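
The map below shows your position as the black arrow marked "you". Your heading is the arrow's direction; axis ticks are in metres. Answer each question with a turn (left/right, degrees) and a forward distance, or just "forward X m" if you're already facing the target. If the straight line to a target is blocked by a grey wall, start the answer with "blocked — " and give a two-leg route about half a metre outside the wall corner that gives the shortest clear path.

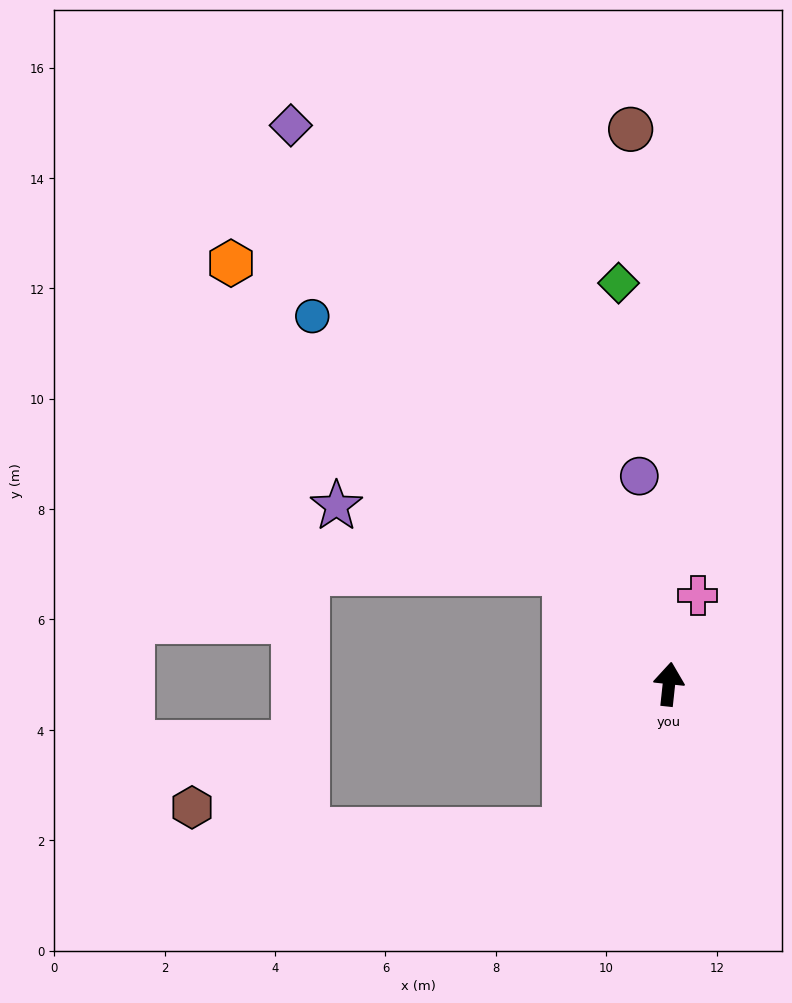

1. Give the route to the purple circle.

turn left 14°, forward 3.8 m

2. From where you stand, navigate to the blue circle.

turn left 50°, forward 9.3 m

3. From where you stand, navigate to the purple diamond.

turn left 40°, forward 12.2 m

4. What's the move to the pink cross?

turn right 12°, forward 1.7 m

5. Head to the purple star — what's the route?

blocked — turn left 49°, forward 2.8 m, then turn left 31°, forward 4.3 m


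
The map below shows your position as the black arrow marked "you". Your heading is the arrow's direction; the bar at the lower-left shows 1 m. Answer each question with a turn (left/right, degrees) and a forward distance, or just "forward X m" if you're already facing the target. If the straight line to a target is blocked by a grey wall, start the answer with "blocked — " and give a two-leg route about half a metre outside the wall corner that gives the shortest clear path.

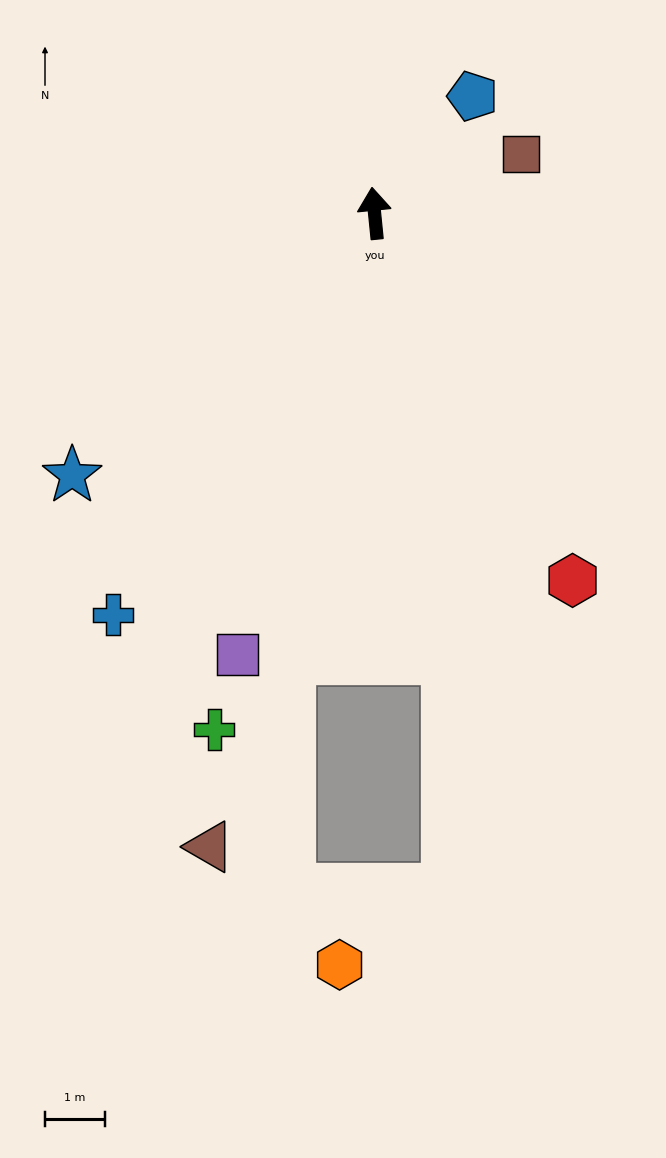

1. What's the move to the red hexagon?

turn right 157°, forward 6.9 m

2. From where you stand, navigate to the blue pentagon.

turn right 46°, forward 2.5 m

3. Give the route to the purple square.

turn left 157°, forward 7.7 m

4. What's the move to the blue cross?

turn left 141°, forward 8.0 m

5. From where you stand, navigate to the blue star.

turn left 125°, forward 6.7 m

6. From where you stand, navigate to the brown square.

turn right 74°, forward 2.6 m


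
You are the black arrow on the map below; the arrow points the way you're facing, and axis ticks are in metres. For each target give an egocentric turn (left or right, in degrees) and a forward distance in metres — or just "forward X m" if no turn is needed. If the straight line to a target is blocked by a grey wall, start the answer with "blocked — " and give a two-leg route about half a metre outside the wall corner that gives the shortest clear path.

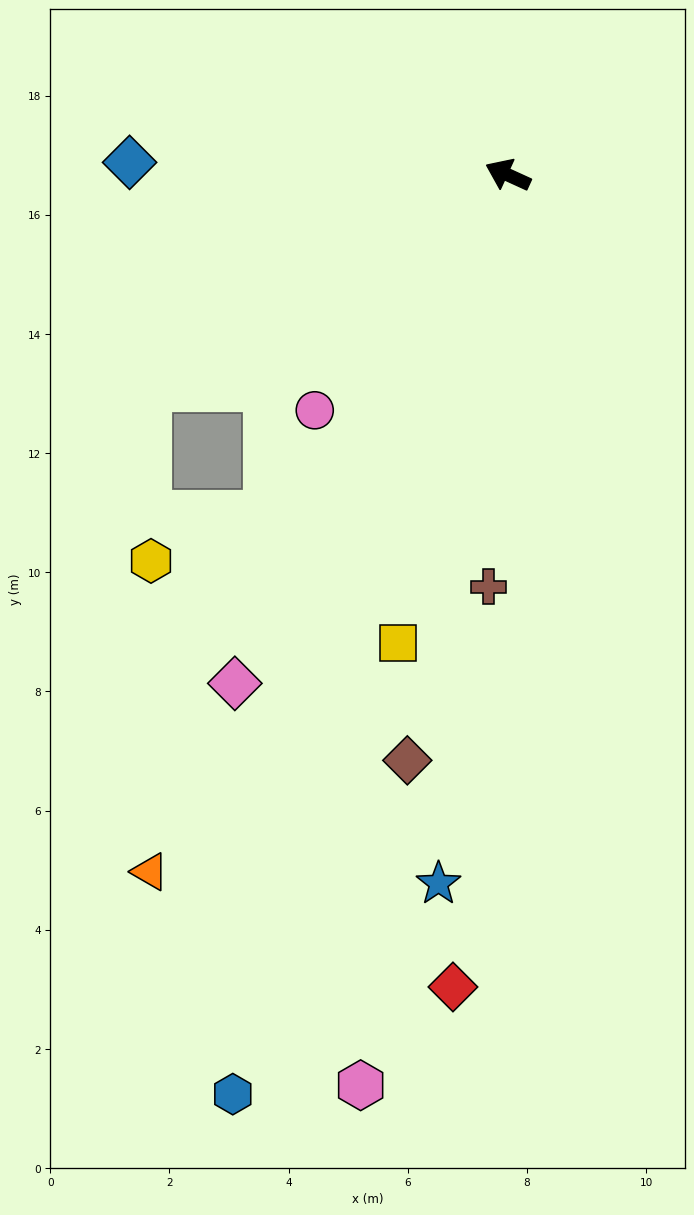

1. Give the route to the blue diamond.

turn left 23°, forward 6.4 m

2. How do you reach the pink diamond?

turn left 86°, forward 9.7 m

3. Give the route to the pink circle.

turn left 75°, forward 5.1 m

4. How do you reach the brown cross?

turn left 112°, forward 6.9 m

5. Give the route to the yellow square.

turn left 101°, forward 8.1 m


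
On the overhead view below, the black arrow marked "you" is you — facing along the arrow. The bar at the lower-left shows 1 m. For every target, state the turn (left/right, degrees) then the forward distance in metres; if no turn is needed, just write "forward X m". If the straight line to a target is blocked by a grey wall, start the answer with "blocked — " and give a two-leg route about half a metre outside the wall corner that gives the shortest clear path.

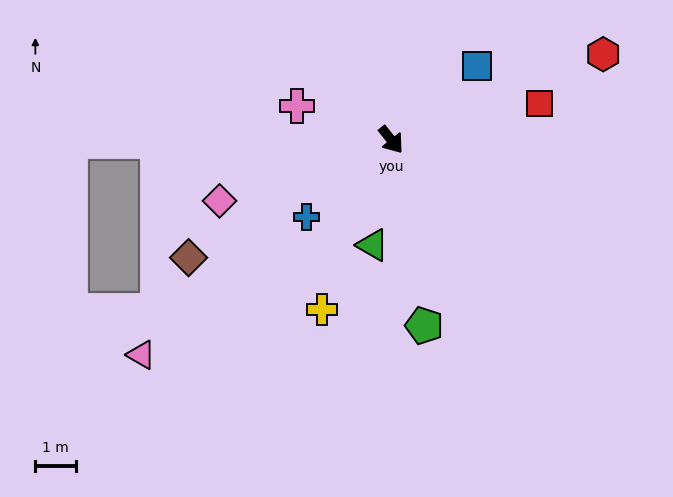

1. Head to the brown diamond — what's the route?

turn right 98°, forward 5.8 m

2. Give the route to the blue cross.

turn right 86°, forward 2.8 m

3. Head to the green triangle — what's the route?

turn right 48°, forward 2.6 m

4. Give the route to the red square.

turn left 65°, forward 3.8 m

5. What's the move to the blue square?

turn left 92°, forward 2.8 m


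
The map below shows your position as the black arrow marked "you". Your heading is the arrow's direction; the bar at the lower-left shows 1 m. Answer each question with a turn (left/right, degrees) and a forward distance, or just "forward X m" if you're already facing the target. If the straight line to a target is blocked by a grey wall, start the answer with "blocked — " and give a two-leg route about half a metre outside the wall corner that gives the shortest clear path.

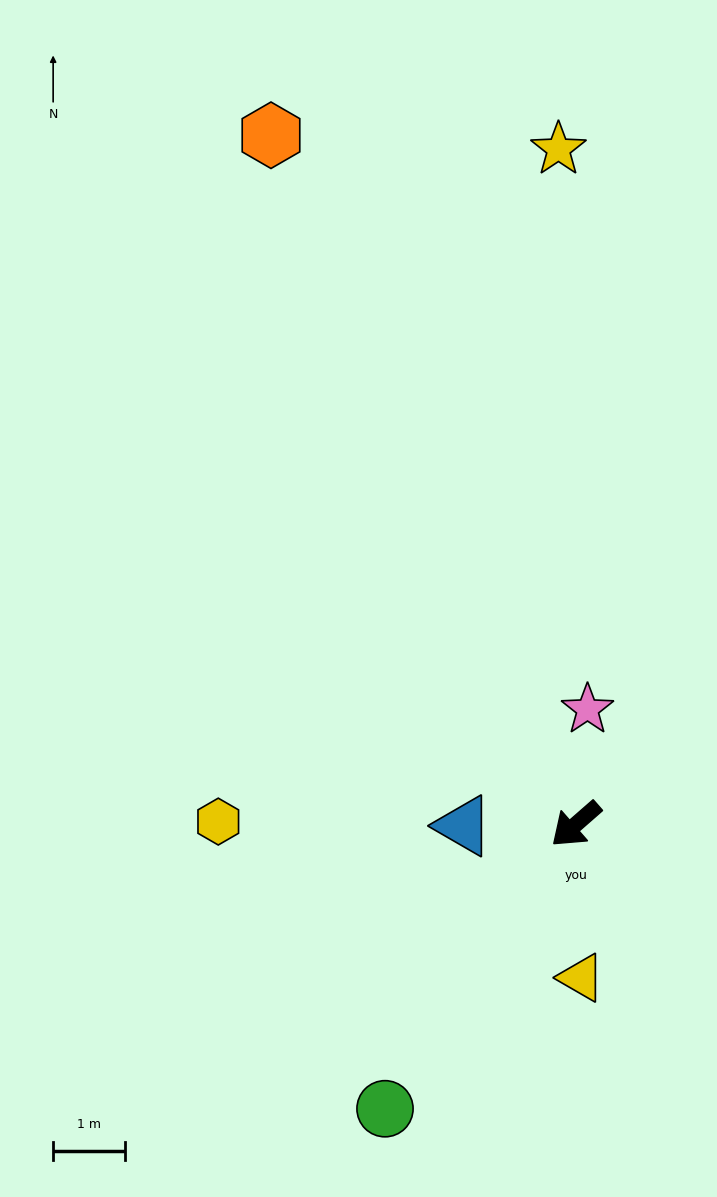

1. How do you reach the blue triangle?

turn right 40°, forward 1.6 m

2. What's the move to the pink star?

turn right 137°, forward 1.6 m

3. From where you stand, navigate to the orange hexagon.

turn right 107°, forward 10.5 m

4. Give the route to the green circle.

turn left 15°, forward 4.8 m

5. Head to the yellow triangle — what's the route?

turn left 51°, forward 2.1 m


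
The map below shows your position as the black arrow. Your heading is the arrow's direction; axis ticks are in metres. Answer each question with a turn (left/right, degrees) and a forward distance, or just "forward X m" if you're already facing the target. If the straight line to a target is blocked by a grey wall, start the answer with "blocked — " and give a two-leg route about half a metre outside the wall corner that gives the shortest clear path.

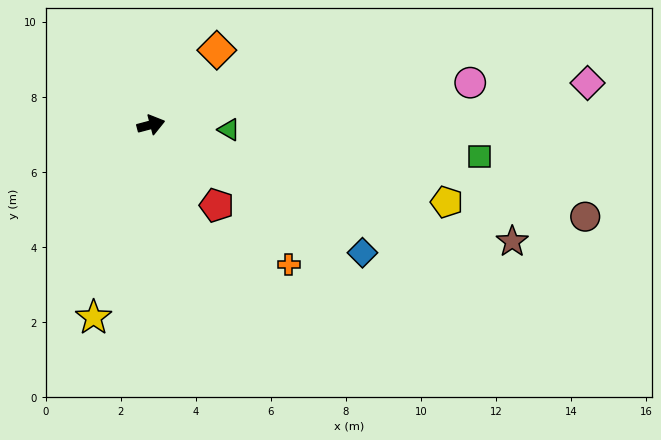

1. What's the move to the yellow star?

turn right 121°, forward 5.4 m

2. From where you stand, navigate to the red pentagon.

turn right 66°, forward 2.8 m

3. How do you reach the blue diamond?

turn right 46°, forward 6.6 m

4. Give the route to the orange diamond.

turn left 34°, forward 2.7 m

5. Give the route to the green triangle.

turn right 18°, forward 2.1 m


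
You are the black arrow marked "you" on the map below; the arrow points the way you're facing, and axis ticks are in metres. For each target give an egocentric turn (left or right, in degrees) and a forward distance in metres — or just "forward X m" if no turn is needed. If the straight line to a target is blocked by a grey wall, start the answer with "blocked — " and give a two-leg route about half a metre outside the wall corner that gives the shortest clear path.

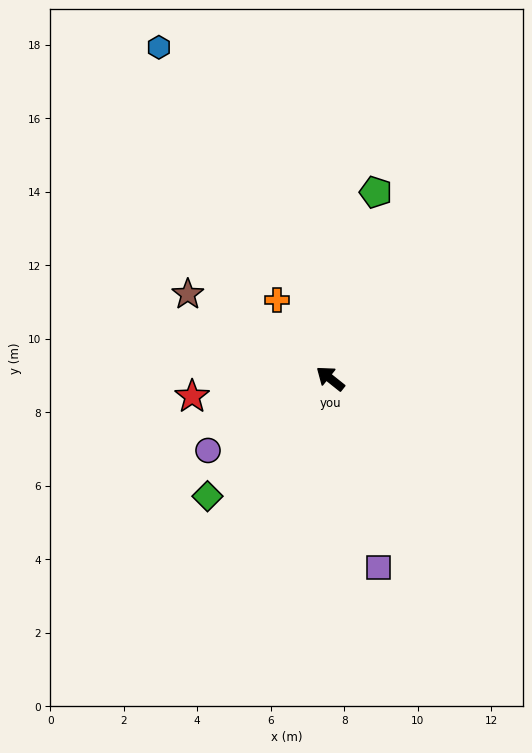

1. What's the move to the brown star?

turn left 8°, forward 4.5 m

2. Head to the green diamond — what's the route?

turn left 82°, forward 4.6 m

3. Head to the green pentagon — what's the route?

turn right 65°, forward 5.2 m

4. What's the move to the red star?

turn left 46°, forward 3.8 m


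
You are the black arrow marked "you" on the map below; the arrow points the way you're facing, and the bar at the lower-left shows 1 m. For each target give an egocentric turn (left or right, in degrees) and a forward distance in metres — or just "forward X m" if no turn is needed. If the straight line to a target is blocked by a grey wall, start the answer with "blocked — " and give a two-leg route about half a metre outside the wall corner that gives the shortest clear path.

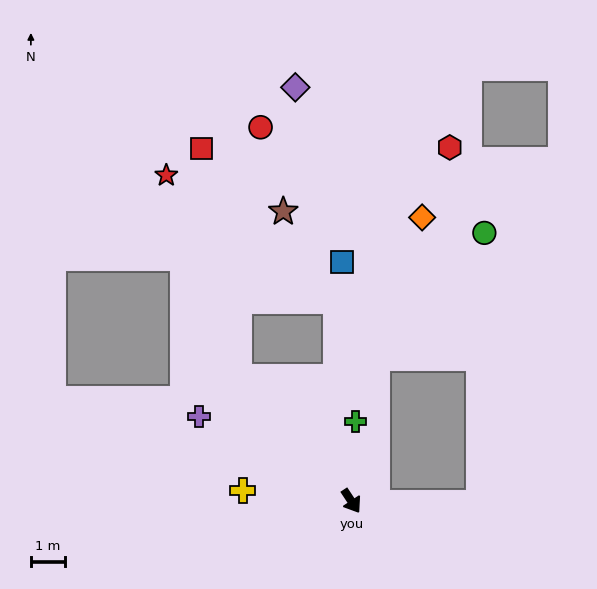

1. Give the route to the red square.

blocked — turn right 171°, forward 4.9 m, then turn right 33°, forward 6.8 m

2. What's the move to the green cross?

turn left 143°, forward 2.4 m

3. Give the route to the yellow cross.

turn right 129°, forward 3.2 m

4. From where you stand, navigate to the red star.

blocked — turn right 171°, forward 4.9 m, then turn right 23°, forward 6.3 m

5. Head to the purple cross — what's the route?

turn right 152°, forward 5.1 m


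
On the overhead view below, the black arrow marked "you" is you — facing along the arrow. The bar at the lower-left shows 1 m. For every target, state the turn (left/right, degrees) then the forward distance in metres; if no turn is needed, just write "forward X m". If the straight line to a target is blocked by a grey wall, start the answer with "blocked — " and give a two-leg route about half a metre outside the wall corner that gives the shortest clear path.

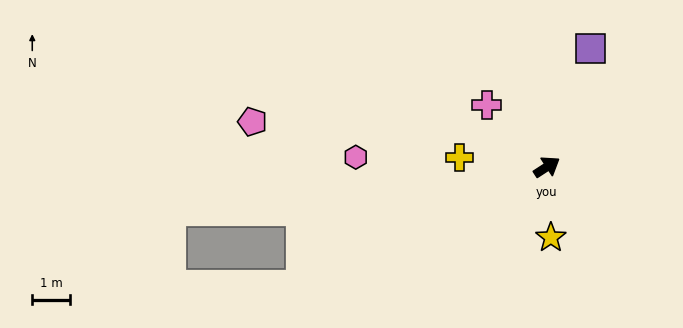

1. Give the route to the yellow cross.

turn left 141°, forward 2.3 m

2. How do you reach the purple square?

turn left 37°, forward 3.3 m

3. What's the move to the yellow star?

turn right 120°, forward 1.9 m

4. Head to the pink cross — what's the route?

turn left 101°, forward 2.3 m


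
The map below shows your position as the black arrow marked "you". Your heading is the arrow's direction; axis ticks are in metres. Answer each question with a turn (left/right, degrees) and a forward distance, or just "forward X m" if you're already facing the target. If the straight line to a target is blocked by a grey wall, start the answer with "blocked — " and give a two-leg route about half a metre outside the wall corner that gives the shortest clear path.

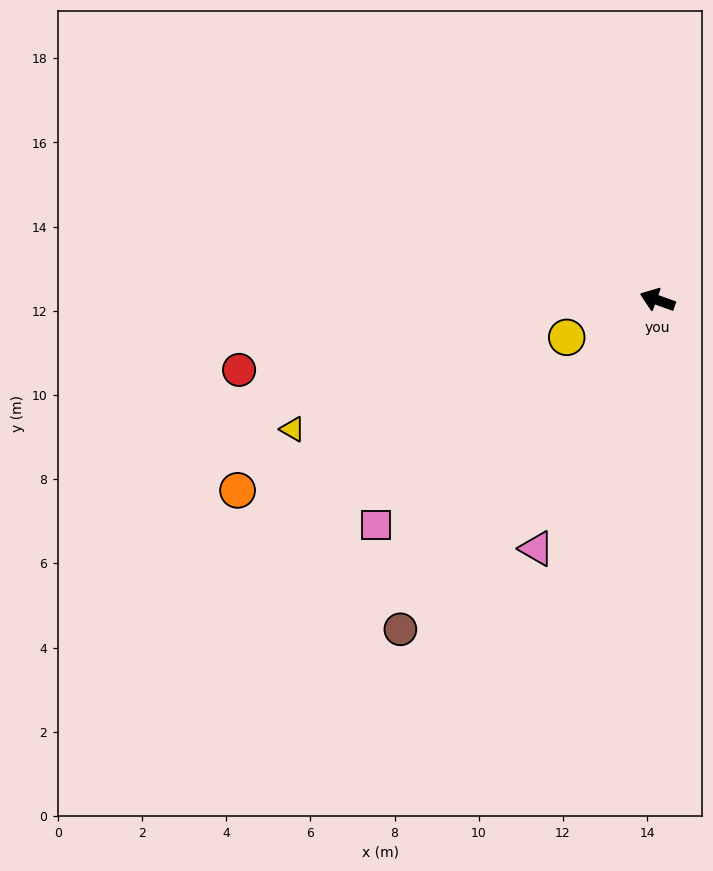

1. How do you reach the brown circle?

turn left 72°, forward 9.9 m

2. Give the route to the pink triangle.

turn left 84°, forward 6.6 m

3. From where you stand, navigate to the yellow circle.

turn left 42°, forward 2.3 m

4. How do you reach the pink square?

turn left 58°, forward 8.6 m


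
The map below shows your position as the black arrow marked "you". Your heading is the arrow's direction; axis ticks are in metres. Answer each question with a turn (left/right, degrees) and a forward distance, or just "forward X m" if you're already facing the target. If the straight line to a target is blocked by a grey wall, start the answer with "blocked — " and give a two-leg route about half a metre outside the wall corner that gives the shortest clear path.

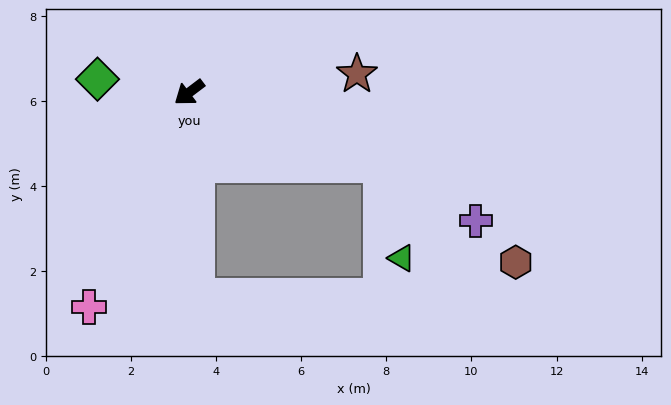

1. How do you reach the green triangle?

blocked — turn left 122°, forward 4.8 m, then turn right 57°, forward 2.3 m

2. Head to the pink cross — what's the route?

turn left 28°, forward 5.6 m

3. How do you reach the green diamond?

turn right 45°, forward 2.2 m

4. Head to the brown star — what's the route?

turn left 149°, forward 4.0 m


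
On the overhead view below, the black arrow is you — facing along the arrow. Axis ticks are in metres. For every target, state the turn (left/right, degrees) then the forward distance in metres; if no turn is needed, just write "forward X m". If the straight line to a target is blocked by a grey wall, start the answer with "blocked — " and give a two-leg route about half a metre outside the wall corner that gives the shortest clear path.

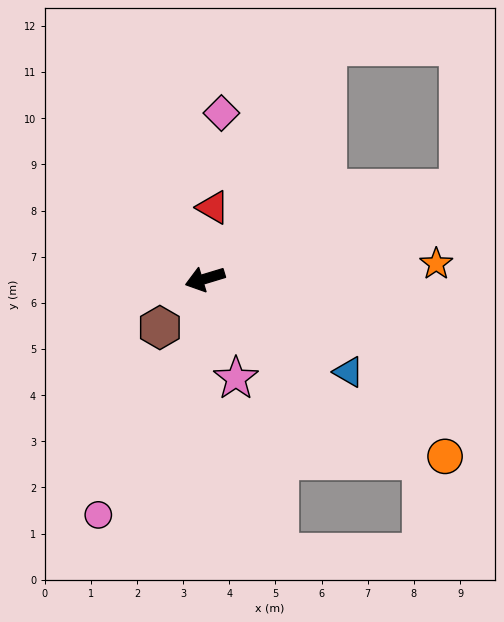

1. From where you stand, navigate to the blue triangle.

turn left 130°, forward 3.7 m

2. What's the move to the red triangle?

turn right 113°, forward 1.6 m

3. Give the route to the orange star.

turn left 167°, forward 5.0 m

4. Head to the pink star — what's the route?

turn left 90°, forward 2.3 m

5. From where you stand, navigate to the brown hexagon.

turn left 30°, forward 1.4 m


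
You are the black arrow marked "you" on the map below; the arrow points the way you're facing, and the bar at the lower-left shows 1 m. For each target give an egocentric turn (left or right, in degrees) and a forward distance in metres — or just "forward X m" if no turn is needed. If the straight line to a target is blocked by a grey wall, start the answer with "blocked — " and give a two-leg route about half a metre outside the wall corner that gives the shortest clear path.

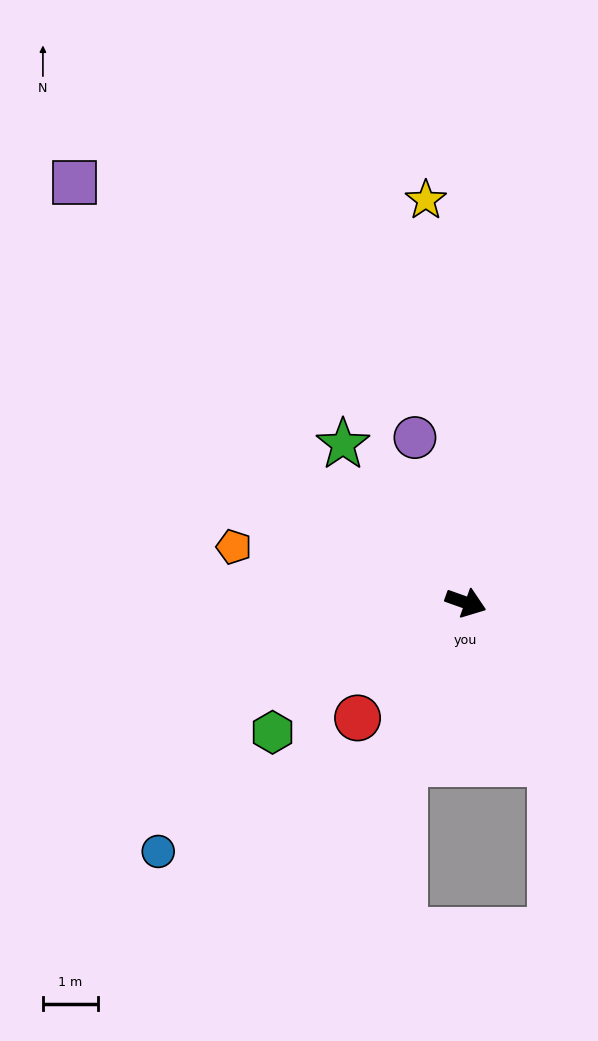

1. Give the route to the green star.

turn left 147°, forward 3.7 m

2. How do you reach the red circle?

turn right 114°, forward 2.9 m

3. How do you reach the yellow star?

turn left 115°, forward 7.4 m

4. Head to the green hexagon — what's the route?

turn right 127°, forward 4.3 m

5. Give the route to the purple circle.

turn left 127°, forward 3.2 m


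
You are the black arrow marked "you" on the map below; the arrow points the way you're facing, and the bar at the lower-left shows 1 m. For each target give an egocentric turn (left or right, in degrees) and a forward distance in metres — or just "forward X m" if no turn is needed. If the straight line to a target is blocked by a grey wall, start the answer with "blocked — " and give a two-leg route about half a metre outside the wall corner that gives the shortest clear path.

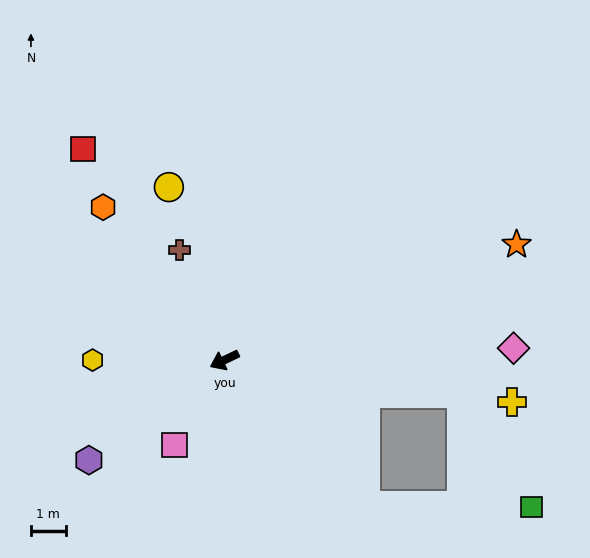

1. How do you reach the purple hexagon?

turn left 11°, forward 4.8 m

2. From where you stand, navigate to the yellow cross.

turn left 146°, forward 8.3 m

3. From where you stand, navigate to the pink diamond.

turn left 157°, forward 8.3 m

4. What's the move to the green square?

blocked — turn left 109°, forward 5.8 m, then turn left 45°, forward 4.8 m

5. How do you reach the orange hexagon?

turn right 77°, forward 5.6 m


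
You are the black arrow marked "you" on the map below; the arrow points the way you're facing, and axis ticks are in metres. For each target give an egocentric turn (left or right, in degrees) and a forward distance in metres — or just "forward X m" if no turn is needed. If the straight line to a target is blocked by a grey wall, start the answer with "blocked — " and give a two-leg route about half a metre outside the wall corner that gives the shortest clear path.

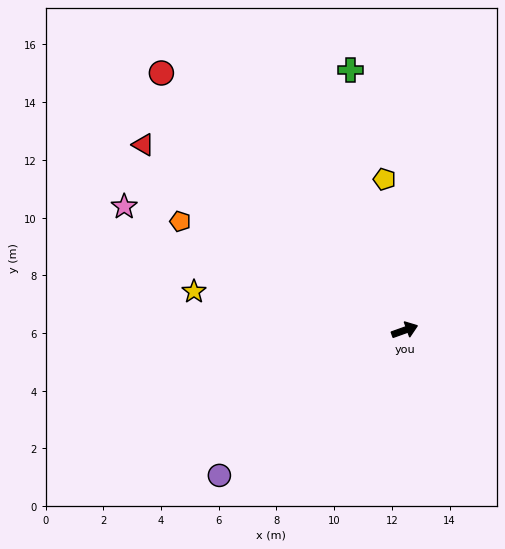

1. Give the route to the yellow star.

turn left 150°, forward 7.4 m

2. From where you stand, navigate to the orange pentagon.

turn left 134°, forward 8.6 m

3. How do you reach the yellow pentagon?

turn left 78°, forward 5.3 m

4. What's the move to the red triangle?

turn left 125°, forward 11.1 m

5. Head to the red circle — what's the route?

turn left 114°, forward 12.3 m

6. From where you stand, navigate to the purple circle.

turn right 162°, forward 8.2 m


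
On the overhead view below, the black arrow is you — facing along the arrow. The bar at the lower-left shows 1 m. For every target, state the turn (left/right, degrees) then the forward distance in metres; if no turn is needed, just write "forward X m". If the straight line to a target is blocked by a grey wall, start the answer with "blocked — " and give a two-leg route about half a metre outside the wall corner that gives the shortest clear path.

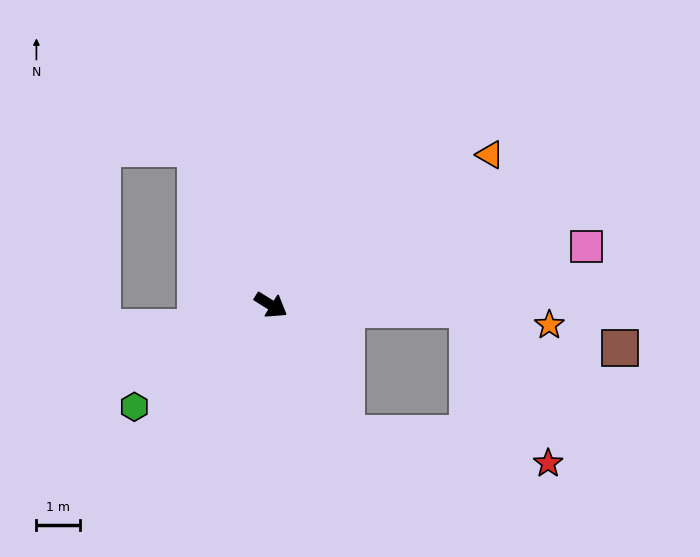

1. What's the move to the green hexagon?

turn right 111°, forward 3.9 m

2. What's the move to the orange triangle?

turn left 66°, forward 6.0 m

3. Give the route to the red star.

blocked — turn right 28°, forward 3.4 m, then turn left 52°, forward 4.6 m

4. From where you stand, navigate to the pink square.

turn left 42°, forward 7.3 m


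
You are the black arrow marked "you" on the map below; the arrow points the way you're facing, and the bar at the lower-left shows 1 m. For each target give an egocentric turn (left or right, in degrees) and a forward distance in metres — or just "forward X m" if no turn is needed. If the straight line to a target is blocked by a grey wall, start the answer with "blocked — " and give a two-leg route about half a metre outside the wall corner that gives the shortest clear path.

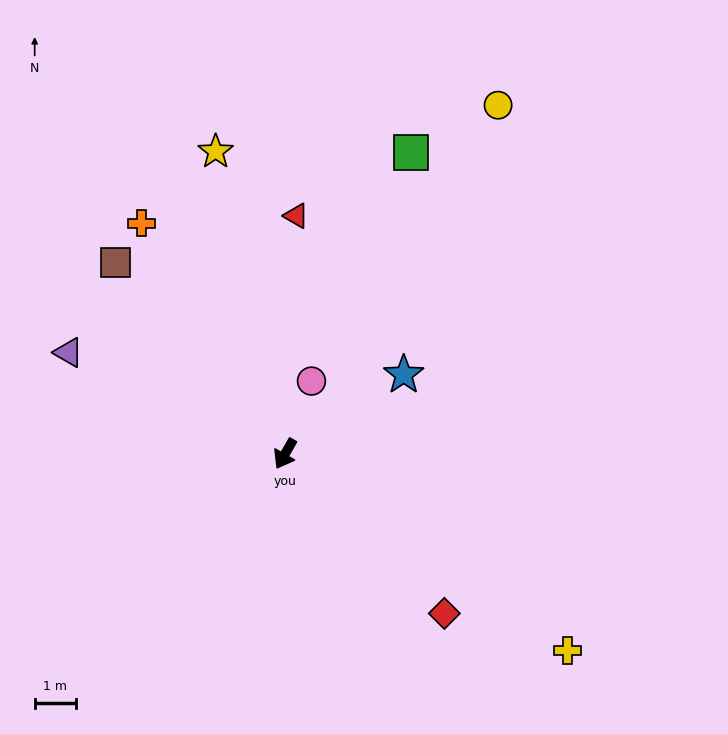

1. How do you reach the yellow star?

turn right 137°, forward 7.6 m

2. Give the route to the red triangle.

turn right 153°, forward 5.8 m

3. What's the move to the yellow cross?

turn left 85°, forward 8.4 m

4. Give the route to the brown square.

turn right 109°, forward 6.2 m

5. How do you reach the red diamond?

turn left 75°, forward 5.5 m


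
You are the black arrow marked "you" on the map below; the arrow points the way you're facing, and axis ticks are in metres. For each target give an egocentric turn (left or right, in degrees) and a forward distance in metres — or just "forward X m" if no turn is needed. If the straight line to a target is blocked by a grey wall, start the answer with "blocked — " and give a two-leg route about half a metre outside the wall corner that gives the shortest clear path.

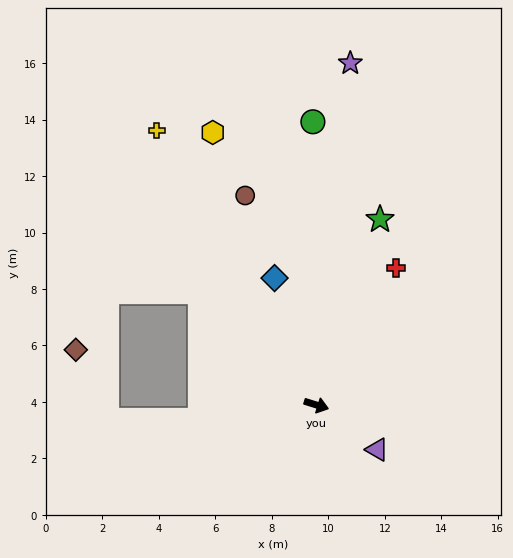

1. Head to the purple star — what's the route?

turn left 102°, forward 12.2 m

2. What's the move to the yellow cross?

turn left 137°, forward 11.2 m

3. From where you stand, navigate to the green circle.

turn left 108°, forward 10.0 m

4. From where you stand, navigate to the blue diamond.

turn left 126°, forward 4.7 m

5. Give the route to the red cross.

turn left 77°, forward 5.6 m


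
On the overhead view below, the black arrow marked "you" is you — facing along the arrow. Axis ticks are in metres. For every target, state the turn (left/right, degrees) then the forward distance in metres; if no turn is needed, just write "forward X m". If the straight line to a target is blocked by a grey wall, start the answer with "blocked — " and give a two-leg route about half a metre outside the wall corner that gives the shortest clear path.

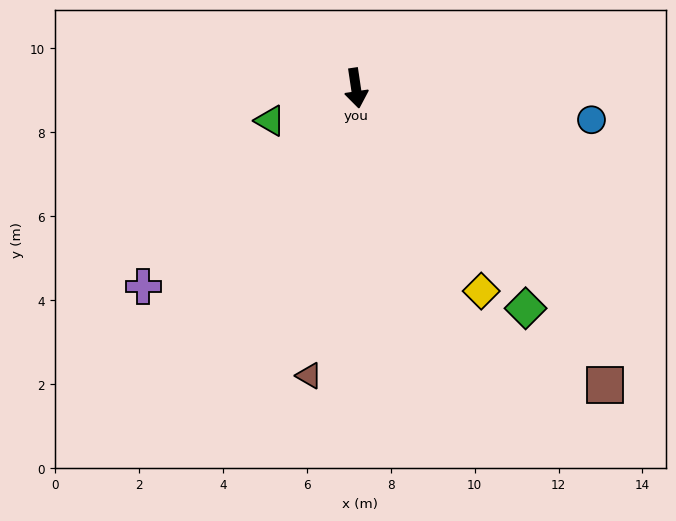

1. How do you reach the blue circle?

turn left 74°, forward 5.7 m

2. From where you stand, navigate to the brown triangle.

turn right 18°, forward 6.9 m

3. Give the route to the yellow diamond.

turn left 23°, forward 5.7 m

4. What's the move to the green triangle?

turn right 78°, forward 2.2 m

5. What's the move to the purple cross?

turn right 55°, forward 6.9 m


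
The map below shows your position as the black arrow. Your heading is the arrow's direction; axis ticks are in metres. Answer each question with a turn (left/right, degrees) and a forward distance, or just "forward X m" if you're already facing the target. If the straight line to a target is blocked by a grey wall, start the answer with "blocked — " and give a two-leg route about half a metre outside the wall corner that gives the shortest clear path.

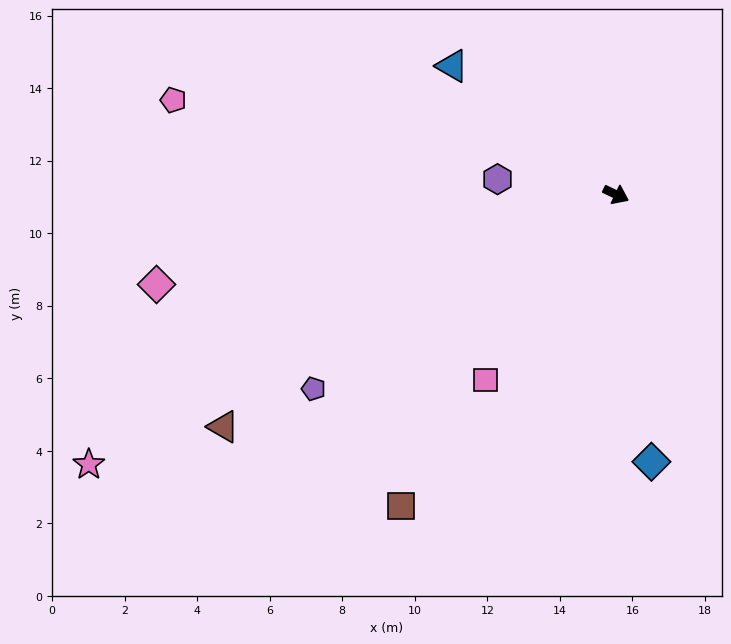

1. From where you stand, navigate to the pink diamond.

turn right 143°, forward 12.9 m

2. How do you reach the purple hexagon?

turn right 162°, forward 3.3 m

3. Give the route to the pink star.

turn right 127°, forward 16.3 m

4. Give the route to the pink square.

turn right 100°, forward 6.2 m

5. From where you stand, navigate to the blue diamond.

turn right 57°, forward 7.4 m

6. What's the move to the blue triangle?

turn left 167°, forward 5.7 m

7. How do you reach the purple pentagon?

turn right 122°, forward 9.9 m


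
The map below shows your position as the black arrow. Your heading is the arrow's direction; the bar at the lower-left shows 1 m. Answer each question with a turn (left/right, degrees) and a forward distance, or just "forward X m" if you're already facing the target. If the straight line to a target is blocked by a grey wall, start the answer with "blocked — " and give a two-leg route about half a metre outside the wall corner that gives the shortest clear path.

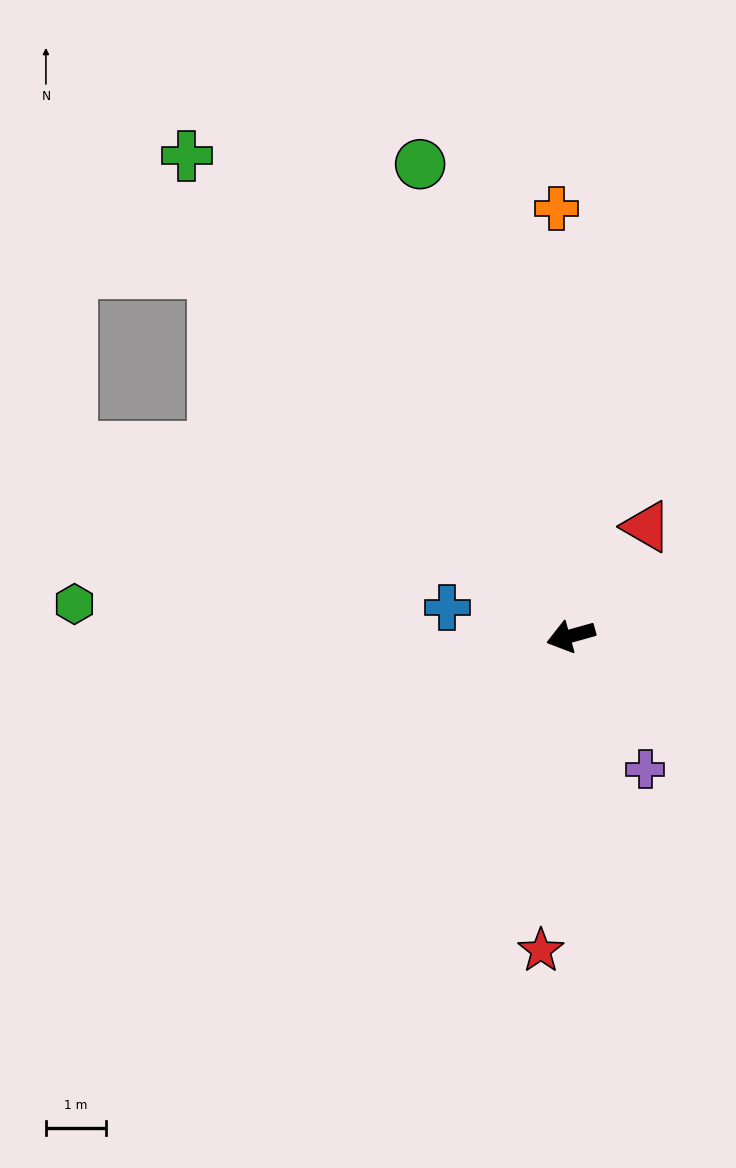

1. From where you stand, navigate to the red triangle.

turn right 140°, forward 2.2 m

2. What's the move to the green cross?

turn right 67°, forward 10.2 m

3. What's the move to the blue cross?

turn right 28°, forward 2.1 m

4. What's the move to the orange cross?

turn right 104°, forward 7.1 m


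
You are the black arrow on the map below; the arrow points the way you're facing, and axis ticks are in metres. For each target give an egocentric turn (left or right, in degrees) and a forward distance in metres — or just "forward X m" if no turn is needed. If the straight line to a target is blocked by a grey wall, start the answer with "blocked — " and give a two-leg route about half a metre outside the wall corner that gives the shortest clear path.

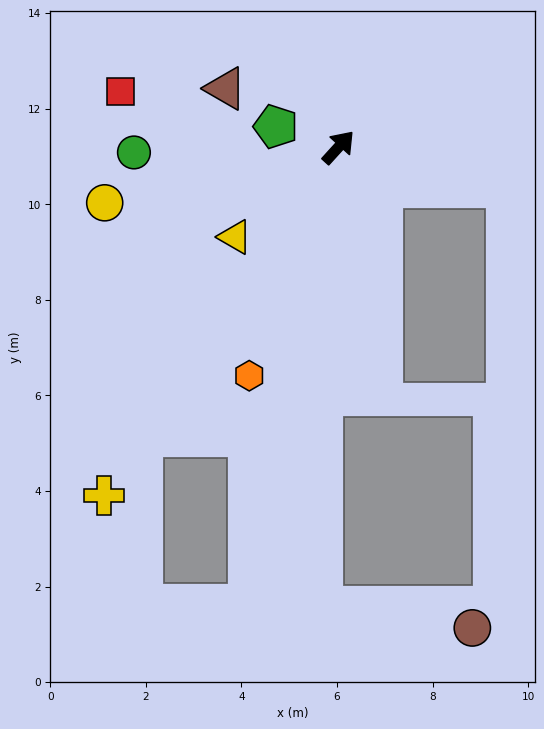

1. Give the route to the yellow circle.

turn left 146°, forward 5.0 m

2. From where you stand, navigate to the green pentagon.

turn left 114°, forward 1.4 m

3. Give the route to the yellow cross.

turn right 172°, forward 8.8 m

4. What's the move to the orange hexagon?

turn right 159°, forward 5.1 m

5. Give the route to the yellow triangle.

turn left 173°, forward 2.9 m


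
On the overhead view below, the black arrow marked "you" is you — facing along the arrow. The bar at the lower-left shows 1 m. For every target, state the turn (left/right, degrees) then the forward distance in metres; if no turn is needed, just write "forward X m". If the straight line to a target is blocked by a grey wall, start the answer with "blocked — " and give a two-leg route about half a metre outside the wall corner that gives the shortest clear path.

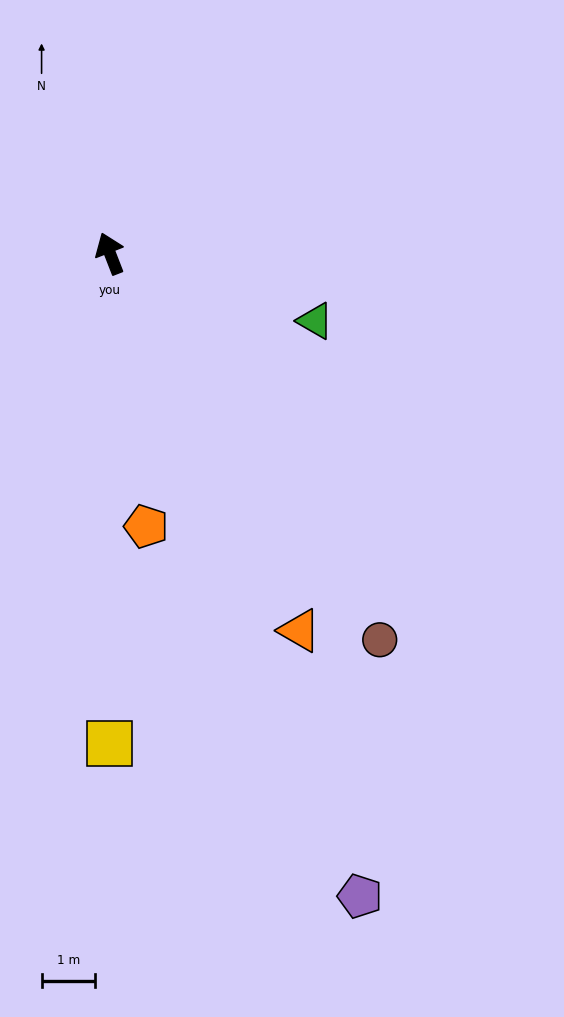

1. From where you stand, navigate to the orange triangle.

turn right 175°, forward 7.9 m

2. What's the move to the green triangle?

turn right 129°, forward 4.1 m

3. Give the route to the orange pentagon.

turn left 166°, forward 5.2 m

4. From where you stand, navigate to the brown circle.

turn right 166°, forward 8.8 m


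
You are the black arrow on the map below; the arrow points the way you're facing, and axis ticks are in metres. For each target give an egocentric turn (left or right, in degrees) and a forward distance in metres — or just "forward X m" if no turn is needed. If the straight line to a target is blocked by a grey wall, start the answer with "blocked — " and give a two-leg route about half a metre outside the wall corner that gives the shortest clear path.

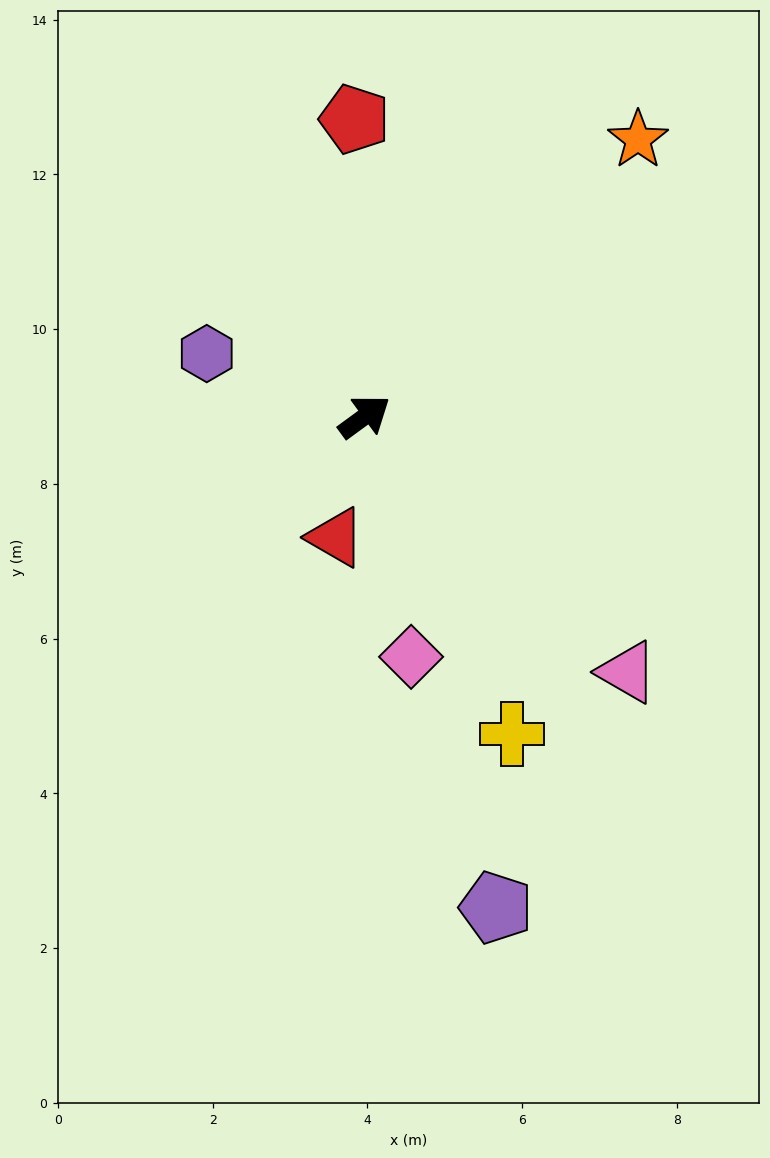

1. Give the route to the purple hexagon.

turn left 122°, forward 2.2 m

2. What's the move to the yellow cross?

turn right 101°, forward 4.5 m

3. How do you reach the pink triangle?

turn right 80°, forward 4.7 m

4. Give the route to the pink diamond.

turn right 115°, forward 3.2 m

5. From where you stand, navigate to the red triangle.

turn right 140°, forward 1.6 m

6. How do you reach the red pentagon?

turn left 56°, forward 3.8 m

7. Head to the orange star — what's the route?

turn left 9°, forward 5.0 m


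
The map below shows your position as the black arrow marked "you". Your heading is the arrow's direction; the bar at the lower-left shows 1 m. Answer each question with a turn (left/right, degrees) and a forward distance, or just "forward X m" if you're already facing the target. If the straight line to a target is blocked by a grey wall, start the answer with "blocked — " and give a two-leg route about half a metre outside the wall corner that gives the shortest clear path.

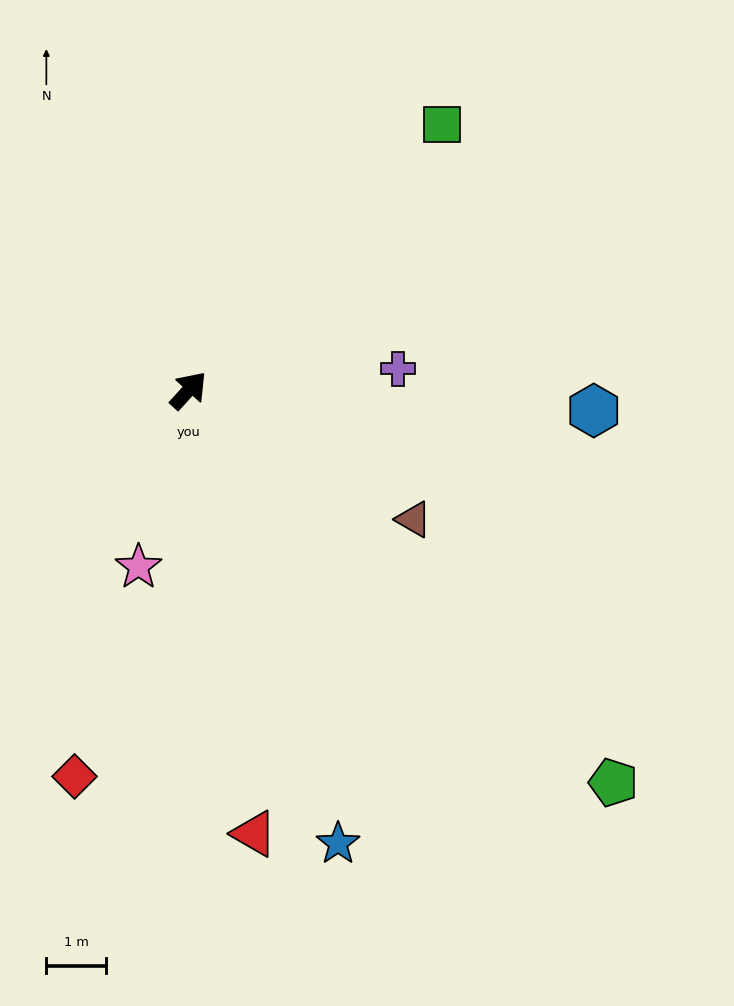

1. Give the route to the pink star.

turn right 154°, forward 3.1 m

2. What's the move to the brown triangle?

turn right 78°, forward 4.3 m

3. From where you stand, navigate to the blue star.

turn right 119°, forward 7.9 m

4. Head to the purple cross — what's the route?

turn right 42°, forward 3.5 m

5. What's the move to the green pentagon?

turn right 90°, forward 9.6 m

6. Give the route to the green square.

forward 6.1 m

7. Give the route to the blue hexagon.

turn right 51°, forward 6.8 m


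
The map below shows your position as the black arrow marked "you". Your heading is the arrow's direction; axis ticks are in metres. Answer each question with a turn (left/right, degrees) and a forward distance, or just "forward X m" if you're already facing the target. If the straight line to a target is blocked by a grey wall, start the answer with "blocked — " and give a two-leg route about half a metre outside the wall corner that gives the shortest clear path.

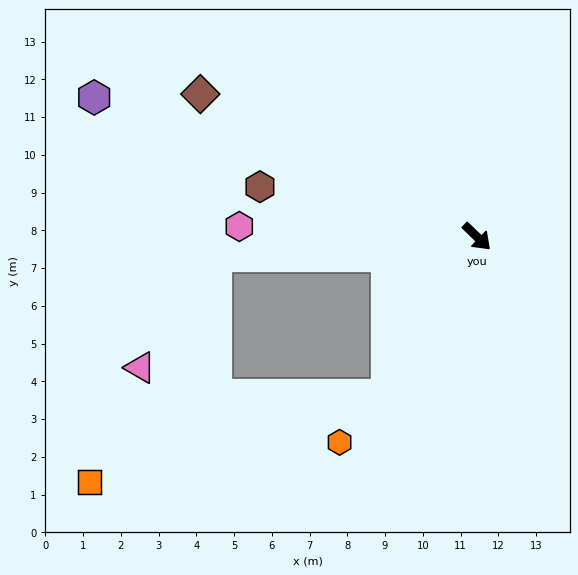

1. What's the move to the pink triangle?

blocked — turn right 132°, forward 6.9 m, then turn left 52°, forward 3.6 m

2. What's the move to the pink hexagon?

turn right 138°, forward 6.3 m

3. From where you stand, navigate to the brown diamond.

turn right 163°, forward 8.2 m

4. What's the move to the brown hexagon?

turn right 149°, forward 5.9 m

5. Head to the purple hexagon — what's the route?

turn right 156°, forward 10.8 m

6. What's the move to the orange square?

blocked — turn right 75°, forward 4.8 m, then turn right 45°, forward 8.2 m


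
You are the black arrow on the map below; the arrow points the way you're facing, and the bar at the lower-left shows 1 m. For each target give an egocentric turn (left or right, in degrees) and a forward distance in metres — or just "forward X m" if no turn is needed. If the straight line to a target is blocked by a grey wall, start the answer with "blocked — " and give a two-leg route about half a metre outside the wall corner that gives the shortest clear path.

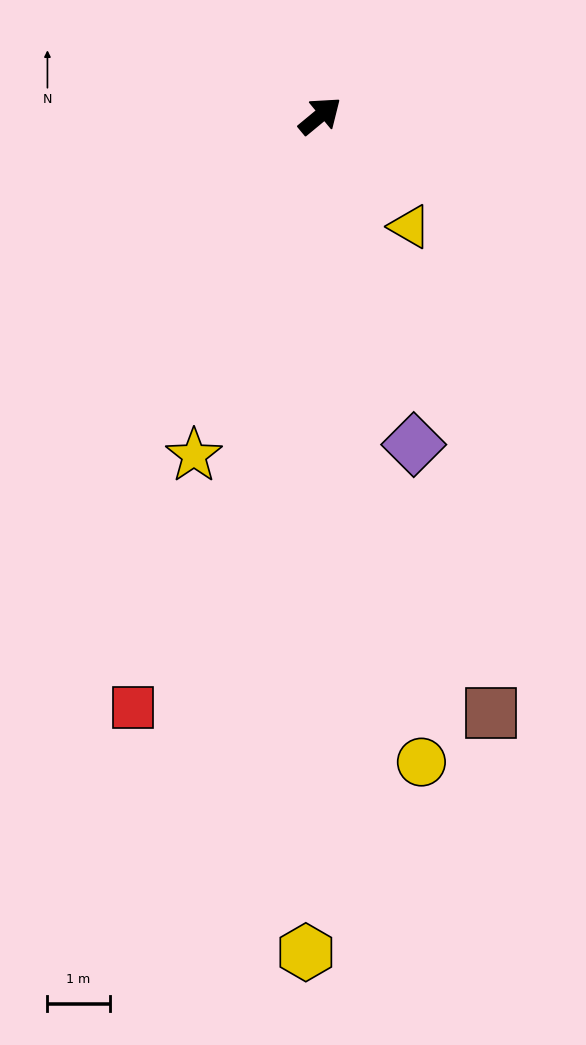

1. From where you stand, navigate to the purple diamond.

turn right 114°, forward 5.5 m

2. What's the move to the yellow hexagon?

turn right 131°, forward 13.5 m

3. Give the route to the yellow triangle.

turn right 91°, forward 2.3 m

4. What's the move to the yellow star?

turn right 150°, forward 5.8 m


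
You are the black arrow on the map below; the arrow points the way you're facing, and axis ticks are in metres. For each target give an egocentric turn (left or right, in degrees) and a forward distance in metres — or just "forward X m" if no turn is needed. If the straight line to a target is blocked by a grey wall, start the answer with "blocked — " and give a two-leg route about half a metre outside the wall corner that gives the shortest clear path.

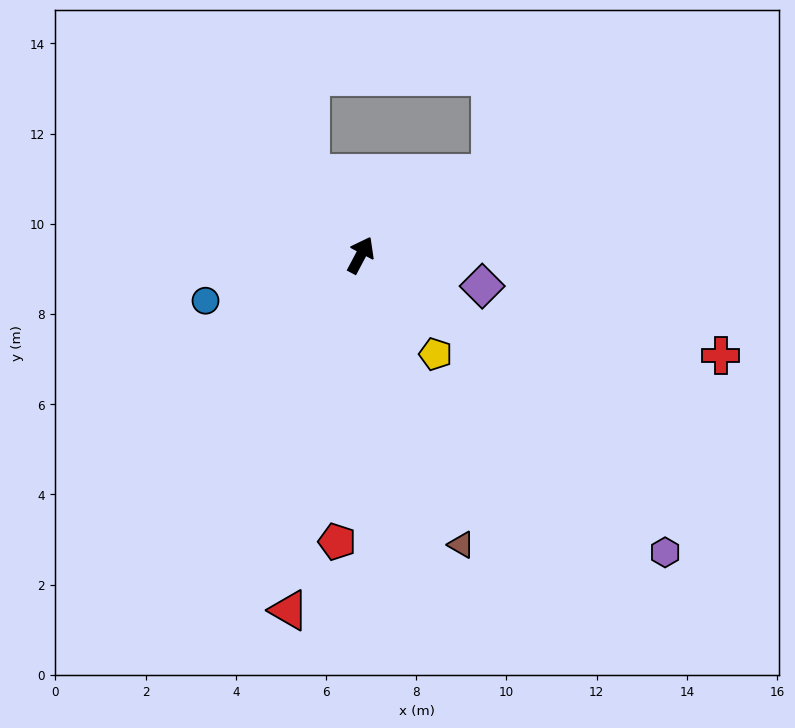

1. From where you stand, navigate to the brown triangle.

turn right 133°, forward 6.8 m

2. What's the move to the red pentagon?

turn right 157°, forward 6.4 m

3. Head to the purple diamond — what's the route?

turn right 76°, forward 2.8 m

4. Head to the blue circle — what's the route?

turn left 134°, forward 3.6 m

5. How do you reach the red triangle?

turn right 163°, forward 8.0 m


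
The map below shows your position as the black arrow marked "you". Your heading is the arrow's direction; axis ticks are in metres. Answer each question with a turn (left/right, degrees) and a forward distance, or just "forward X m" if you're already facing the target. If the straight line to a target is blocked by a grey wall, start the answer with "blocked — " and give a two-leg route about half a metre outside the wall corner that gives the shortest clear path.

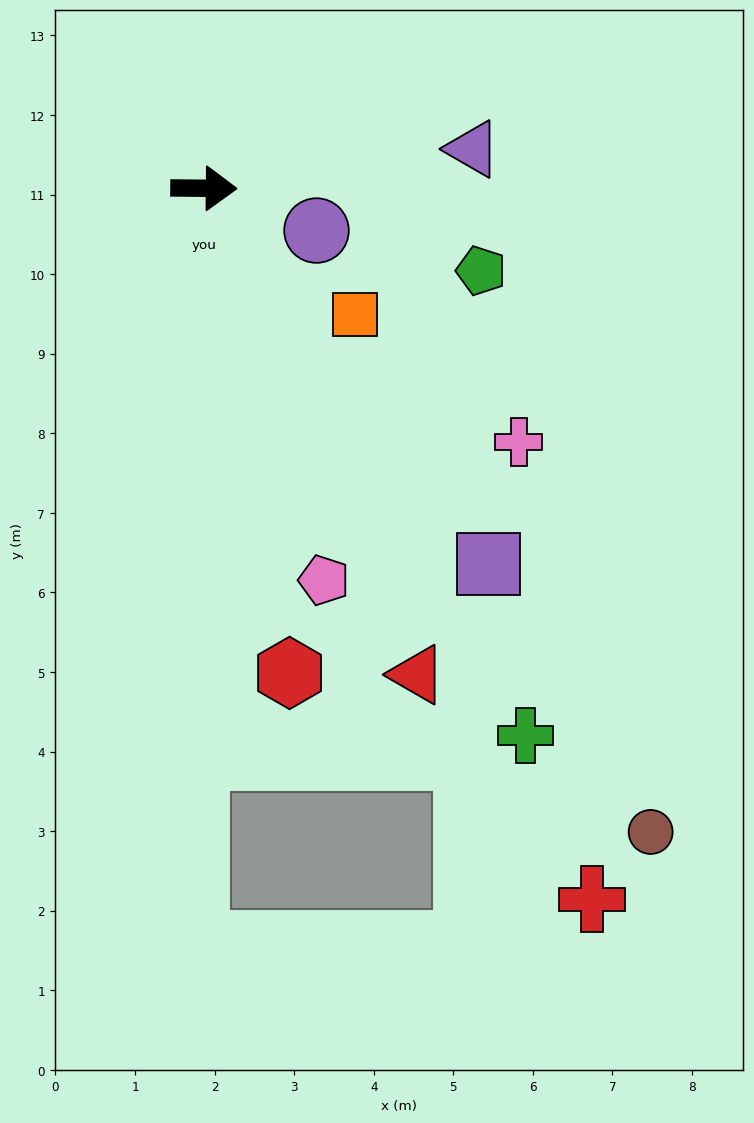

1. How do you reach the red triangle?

turn right 66°, forward 6.7 m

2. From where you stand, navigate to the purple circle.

turn right 20°, forward 1.5 m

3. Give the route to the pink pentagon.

turn right 72°, forward 5.2 m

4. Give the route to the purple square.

turn right 52°, forward 5.9 m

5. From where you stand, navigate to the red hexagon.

turn right 79°, forward 6.2 m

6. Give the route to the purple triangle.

turn left 9°, forward 3.4 m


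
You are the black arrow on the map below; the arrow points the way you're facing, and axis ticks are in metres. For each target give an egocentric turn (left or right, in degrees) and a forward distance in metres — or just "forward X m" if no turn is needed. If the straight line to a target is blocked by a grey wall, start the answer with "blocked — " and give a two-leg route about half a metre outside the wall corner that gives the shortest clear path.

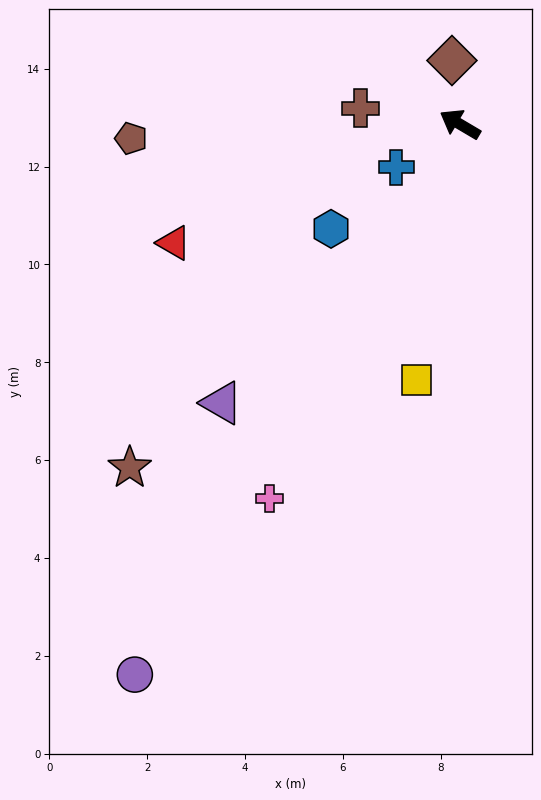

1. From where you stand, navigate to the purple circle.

turn left 90°, forward 13.1 m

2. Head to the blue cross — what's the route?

turn left 65°, forward 1.6 m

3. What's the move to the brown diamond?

turn right 52°, forward 1.3 m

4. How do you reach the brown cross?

turn left 21°, forward 2.1 m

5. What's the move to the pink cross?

turn left 94°, forward 8.6 m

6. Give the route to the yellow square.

turn left 111°, forward 5.3 m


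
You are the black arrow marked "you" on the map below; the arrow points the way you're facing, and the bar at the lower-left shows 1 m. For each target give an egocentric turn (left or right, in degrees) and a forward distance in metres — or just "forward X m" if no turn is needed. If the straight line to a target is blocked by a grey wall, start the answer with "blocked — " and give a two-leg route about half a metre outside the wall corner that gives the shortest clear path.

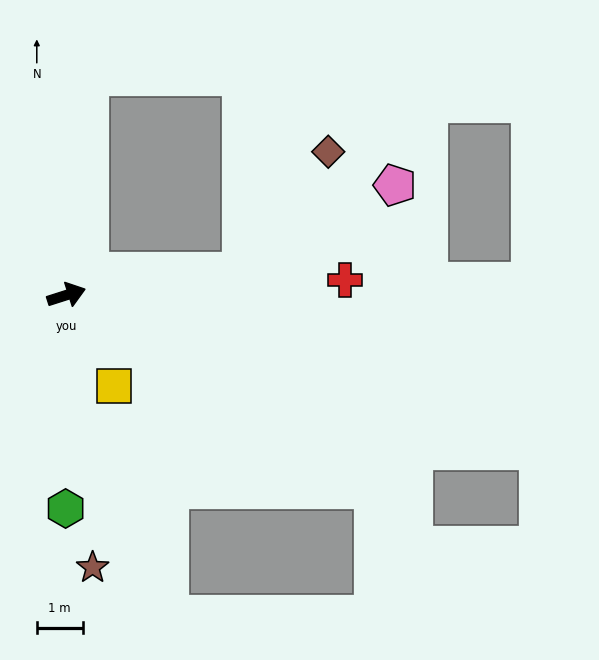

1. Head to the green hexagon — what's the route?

turn right 108°, forward 4.7 m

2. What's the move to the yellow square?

turn right 80°, forward 2.2 m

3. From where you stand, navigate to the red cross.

turn right 15°, forward 6.1 m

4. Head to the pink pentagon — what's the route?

blocked — turn right 10°, forward 3.9 m, then turn left 22°, forward 3.8 m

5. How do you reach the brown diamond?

blocked — turn right 10°, forward 3.9 m, then turn left 46°, forward 3.2 m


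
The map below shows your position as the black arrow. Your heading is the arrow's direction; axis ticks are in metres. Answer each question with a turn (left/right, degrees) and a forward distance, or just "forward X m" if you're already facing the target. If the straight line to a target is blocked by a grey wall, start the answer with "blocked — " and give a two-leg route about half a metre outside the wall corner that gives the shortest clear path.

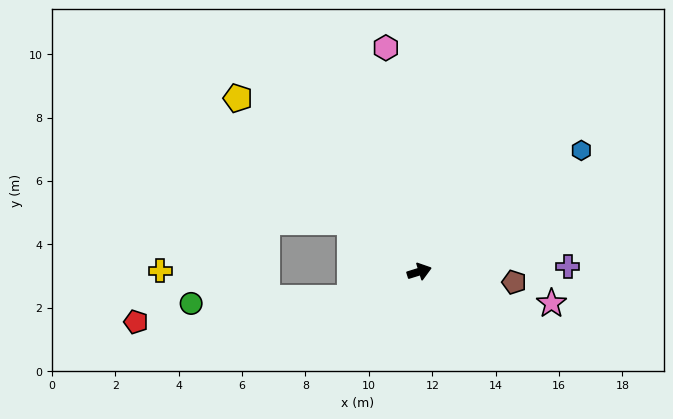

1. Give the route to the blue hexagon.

turn left 20°, forward 6.4 m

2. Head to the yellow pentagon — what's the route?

turn left 119°, forward 7.9 m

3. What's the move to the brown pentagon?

turn right 24°, forward 3.0 m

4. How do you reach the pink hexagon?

turn left 81°, forward 7.1 m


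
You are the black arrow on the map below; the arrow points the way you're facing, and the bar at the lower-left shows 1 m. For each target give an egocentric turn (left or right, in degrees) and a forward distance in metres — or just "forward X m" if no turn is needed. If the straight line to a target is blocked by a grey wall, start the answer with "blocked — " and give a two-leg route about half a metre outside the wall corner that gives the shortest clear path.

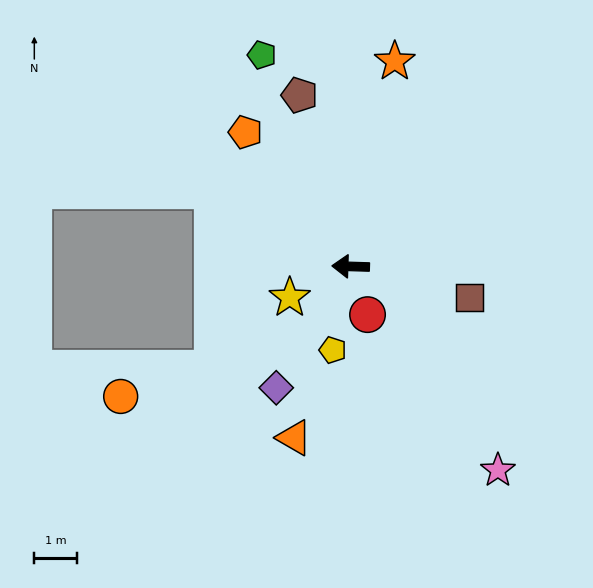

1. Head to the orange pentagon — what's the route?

turn right 50°, forward 4.0 m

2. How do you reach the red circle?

turn left 111°, forward 1.2 m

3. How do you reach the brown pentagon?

turn right 72°, forward 4.2 m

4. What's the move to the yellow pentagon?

turn left 80°, forward 2.0 m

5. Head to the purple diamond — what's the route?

turn left 60°, forward 3.4 m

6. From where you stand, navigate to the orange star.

turn right 100°, forward 5.0 m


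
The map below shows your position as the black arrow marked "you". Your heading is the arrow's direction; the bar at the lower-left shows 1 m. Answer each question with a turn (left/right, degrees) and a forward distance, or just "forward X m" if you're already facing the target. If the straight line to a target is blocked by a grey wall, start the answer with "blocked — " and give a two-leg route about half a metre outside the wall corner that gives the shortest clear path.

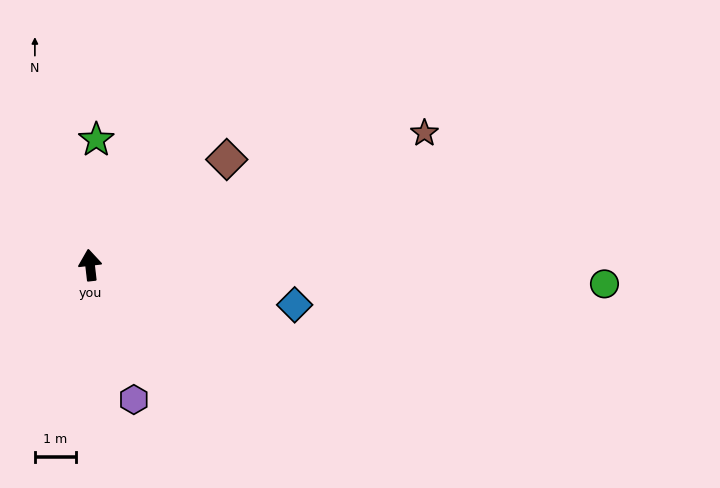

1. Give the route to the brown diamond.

turn right 59°, forward 4.2 m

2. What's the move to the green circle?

turn right 99°, forward 12.5 m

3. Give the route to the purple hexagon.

turn right 169°, forward 3.4 m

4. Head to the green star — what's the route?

turn right 9°, forward 3.0 m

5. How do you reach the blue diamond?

turn right 108°, forward 5.1 m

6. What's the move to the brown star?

turn right 75°, forward 8.7 m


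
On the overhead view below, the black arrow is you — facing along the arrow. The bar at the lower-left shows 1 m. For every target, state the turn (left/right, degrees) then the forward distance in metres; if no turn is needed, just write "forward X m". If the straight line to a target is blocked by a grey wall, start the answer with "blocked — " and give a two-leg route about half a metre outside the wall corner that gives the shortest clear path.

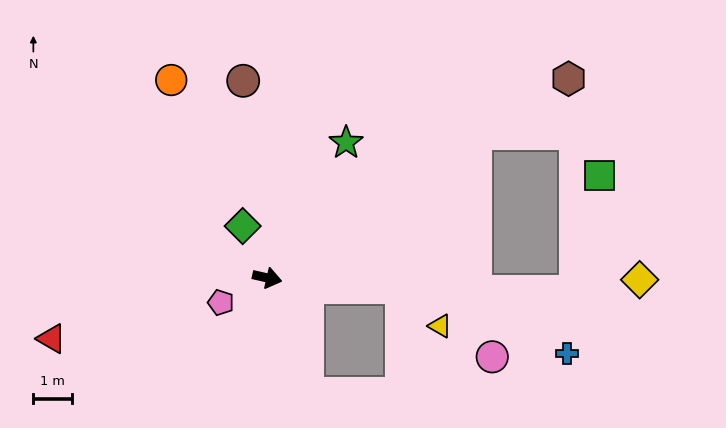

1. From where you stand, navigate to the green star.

turn left 73°, forward 4.1 m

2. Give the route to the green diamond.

turn left 128°, forward 1.5 m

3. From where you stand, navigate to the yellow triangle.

blocked — turn left 9°, forward 3.5 m, then turn right 41°, forward 1.4 m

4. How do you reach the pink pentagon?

turn right 139°, forward 1.4 m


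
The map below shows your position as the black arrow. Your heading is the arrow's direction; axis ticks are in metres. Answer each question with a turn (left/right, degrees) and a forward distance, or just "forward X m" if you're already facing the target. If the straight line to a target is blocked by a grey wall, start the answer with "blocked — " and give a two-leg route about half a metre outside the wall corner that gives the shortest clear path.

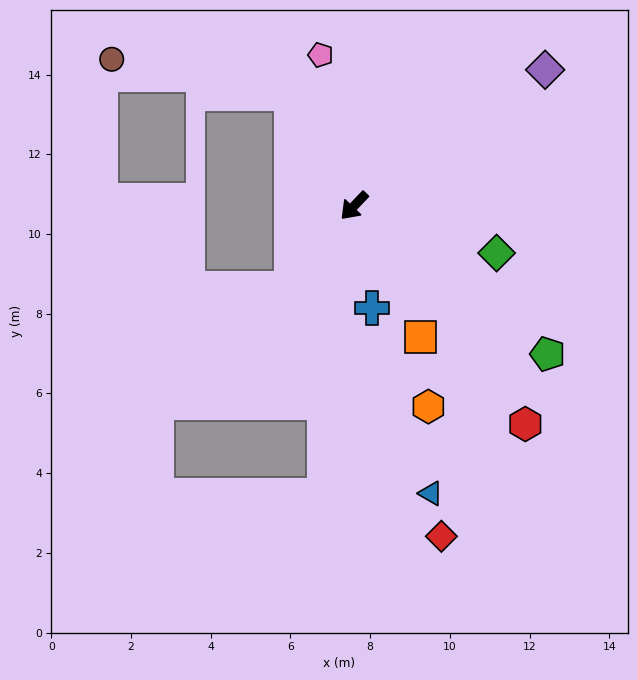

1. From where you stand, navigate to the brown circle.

blocked — turn right 107°, forward 3.2 m, then turn left 50°, forward 4.6 m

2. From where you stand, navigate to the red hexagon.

turn left 82°, forward 7.0 m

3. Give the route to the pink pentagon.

turn right 124°, forward 3.9 m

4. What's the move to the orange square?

turn left 70°, forward 3.7 m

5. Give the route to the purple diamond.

turn left 169°, forward 5.9 m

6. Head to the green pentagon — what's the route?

turn left 96°, forward 6.1 m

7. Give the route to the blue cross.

turn left 54°, forward 2.6 m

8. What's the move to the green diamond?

turn left 115°, forward 3.8 m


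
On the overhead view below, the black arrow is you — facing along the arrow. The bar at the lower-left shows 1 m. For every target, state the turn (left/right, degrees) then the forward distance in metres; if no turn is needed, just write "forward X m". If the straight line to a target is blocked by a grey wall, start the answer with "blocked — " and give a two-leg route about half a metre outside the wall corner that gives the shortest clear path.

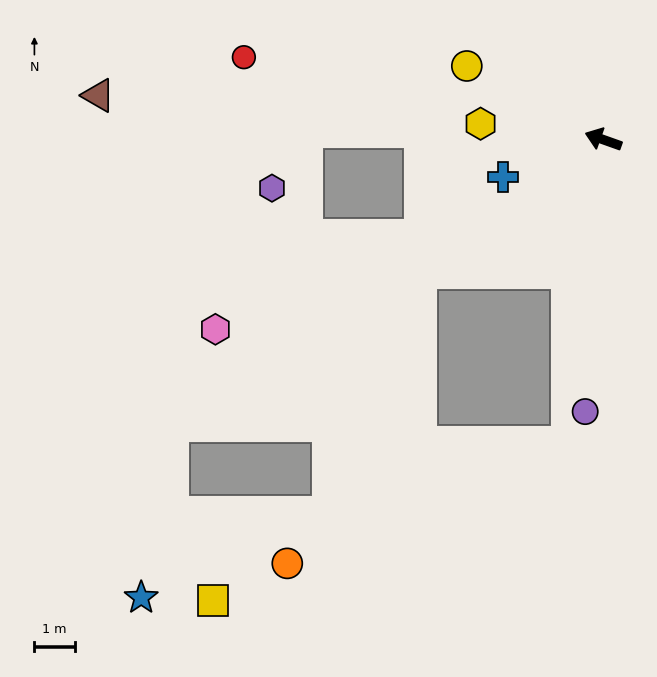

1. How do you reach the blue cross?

turn left 40°, forward 2.6 m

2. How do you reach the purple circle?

turn left 106°, forward 6.7 m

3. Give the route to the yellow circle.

turn right 9°, forward 3.8 m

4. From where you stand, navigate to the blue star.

blocked — turn left 53°, forward 12.8 m, then turn left 47°, forward 4.3 m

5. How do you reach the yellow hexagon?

turn left 12°, forward 3.1 m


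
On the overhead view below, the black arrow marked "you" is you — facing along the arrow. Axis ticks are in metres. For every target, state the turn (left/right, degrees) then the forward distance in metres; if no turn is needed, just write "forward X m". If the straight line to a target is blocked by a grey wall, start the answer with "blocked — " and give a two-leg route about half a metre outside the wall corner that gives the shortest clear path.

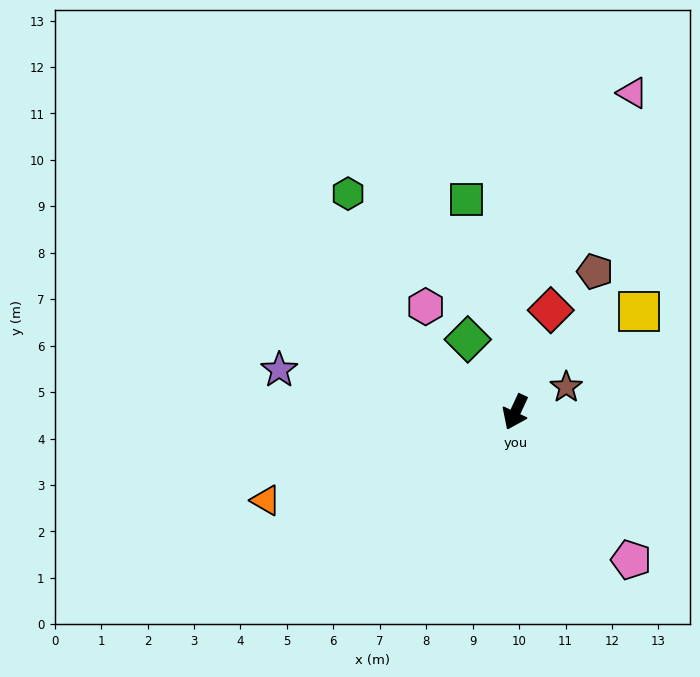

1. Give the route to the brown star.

turn left 141°, forward 1.2 m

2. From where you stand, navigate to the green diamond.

turn right 122°, forward 1.9 m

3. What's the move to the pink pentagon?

turn left 63°, forward 4.0 m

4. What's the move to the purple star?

turn right 75°, forward 5.2 m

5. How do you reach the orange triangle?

turn right 46°, forward 5.7 m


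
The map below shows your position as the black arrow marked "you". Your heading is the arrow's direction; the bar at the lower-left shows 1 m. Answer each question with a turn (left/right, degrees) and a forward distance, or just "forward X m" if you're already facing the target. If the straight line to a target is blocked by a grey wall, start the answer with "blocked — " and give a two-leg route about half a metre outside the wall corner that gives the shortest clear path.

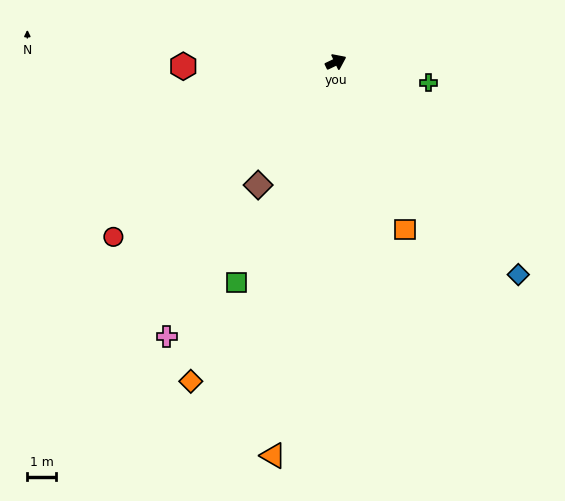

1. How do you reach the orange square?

turn right 93°, forward 6.2 m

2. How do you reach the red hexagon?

turn left 156°, forward 5.2 m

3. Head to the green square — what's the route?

turn right 140°, forward 8.3 m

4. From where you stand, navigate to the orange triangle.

turn right 125°, forward 13.7 m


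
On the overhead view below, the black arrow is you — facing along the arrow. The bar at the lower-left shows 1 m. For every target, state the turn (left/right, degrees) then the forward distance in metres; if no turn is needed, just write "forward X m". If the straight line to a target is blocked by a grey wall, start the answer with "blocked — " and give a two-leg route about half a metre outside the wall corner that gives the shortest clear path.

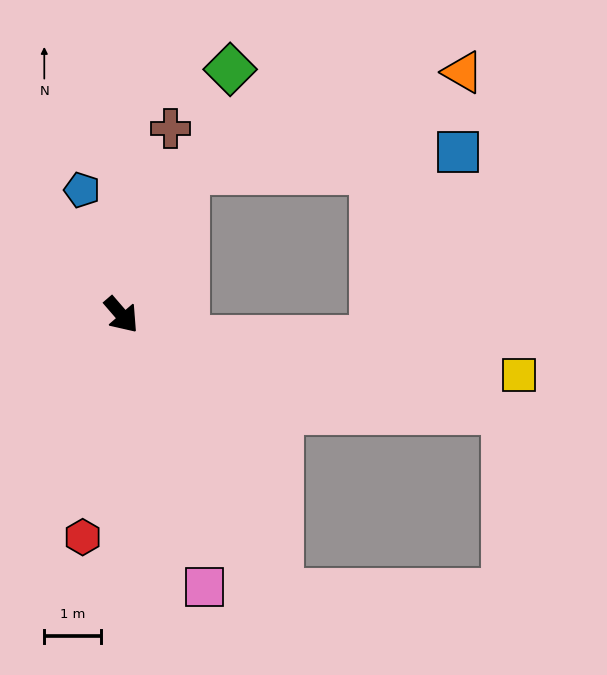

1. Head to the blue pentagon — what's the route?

turn left 157°, forward 2.3 m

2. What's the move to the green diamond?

turn left 115°, forward 4.8 m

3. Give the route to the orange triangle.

blocked — turn left 115°, forward 2.8 m, then turn right 46°, forward 5.2 m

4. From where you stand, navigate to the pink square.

turn right 24°, forward 5.1 m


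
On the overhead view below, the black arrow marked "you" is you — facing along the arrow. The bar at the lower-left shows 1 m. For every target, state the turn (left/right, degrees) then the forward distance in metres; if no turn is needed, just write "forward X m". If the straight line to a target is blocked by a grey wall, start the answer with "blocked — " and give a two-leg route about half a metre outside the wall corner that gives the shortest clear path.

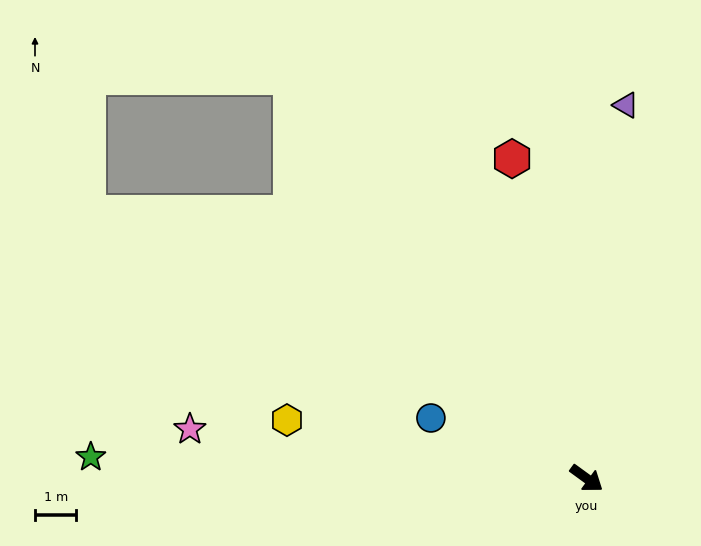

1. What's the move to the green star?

turn right 146°, forward 12.0 m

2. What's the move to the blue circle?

turn right 165°, forward 4.0 m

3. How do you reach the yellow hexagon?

turn right 155°, forward 7.4 m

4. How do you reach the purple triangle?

turn left 120°, forward 9.1 m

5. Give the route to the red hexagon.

turn left 139°, forward 7.9 m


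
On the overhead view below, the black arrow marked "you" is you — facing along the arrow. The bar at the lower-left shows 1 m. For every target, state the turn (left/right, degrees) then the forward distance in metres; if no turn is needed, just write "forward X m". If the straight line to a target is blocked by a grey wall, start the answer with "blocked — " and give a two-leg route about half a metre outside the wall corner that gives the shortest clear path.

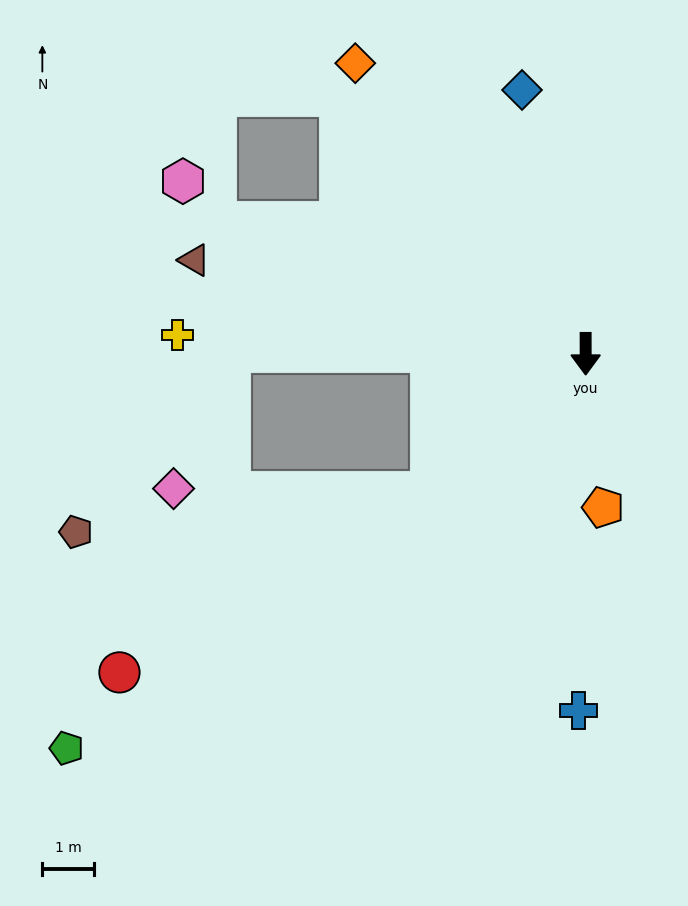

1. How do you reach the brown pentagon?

blocked — turn right 48°, forward 4.0 m, then turn right 36°, forward 6.9 m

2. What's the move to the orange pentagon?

turn left 6°, forward 3.0 m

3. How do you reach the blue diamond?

turn right 166°, forward 5.2 m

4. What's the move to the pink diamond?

blocked — turn right 91°, forward 6.9 m, then turn left 69°, forward 2.9 m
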